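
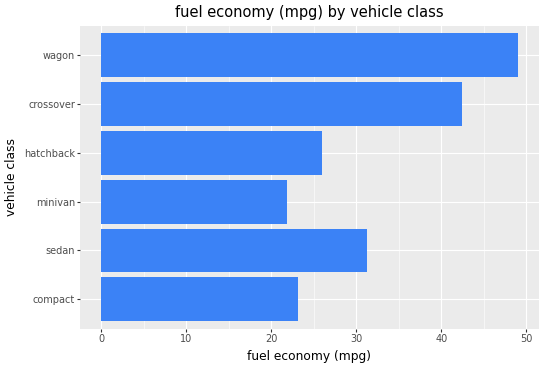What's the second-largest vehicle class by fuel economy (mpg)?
Top 3: wagon ≈ 50, crossover ≈ 40, sedan ≈ 30.

crossover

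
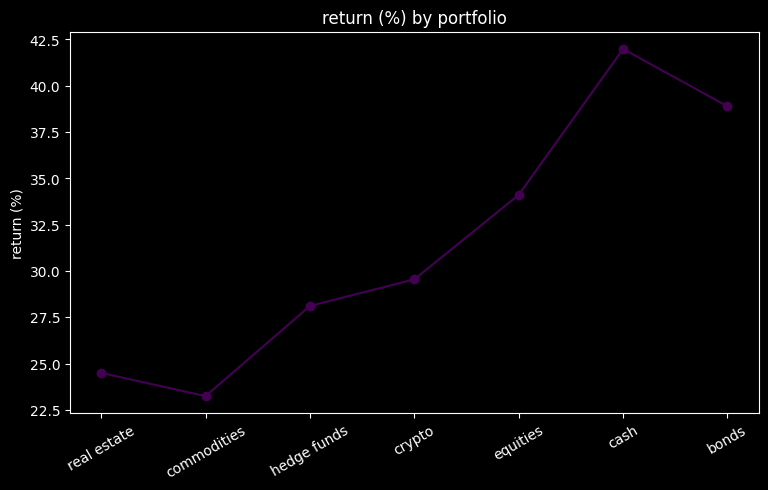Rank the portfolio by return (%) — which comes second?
Top 3: cash ≈ 42, bonds ≈ 38, equities ≈ 34.

bonds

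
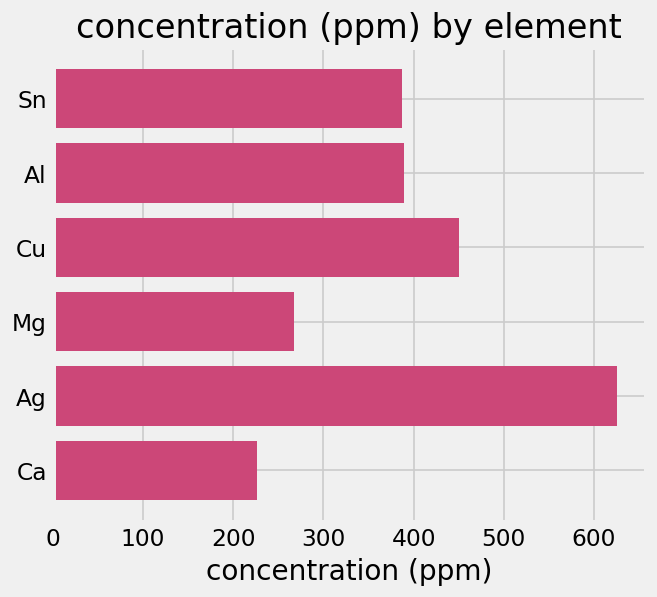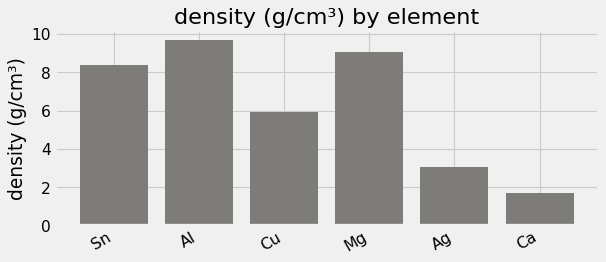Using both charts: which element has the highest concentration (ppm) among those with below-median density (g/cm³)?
Ag

Chart 2 median density (g/cm³) ≈ 7; below-median elements: Cu, Ag, Ca. Among those, Ag has the highest concentration (ppm) (≈ 600).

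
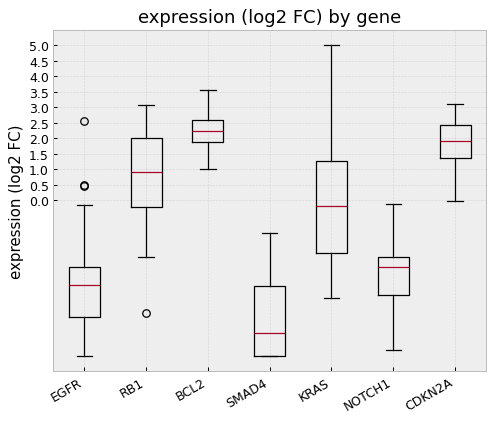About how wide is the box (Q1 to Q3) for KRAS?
Q3 ≈ 1.5, Q1 ≈ -1.5; IQR ≈ 3.0.

≈ 3.0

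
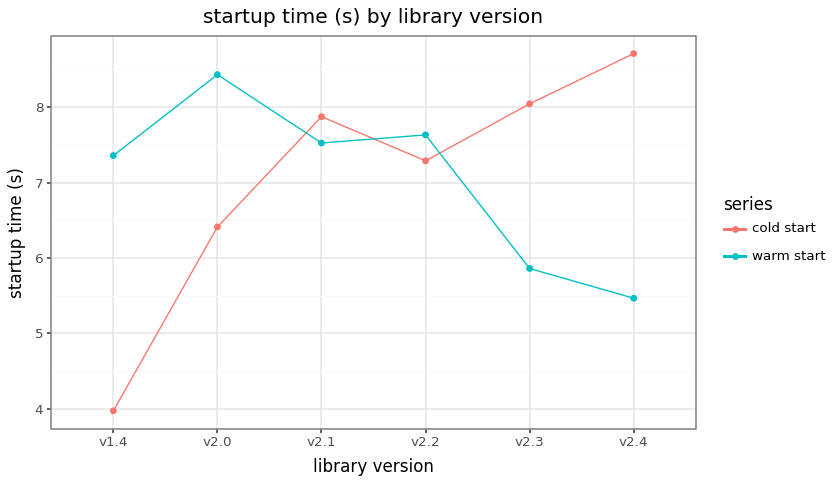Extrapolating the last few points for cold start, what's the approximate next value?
Last three: 7.5, 8.0, 8.5 → slope ≈ 0.5/step → next ≈ 9.

≈ 9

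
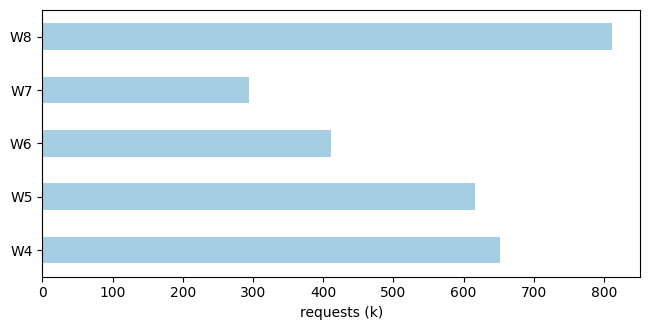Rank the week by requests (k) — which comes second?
W4

Top 3: W8 ≈ 800, W4 ≈ 700, W5 ≈ 600.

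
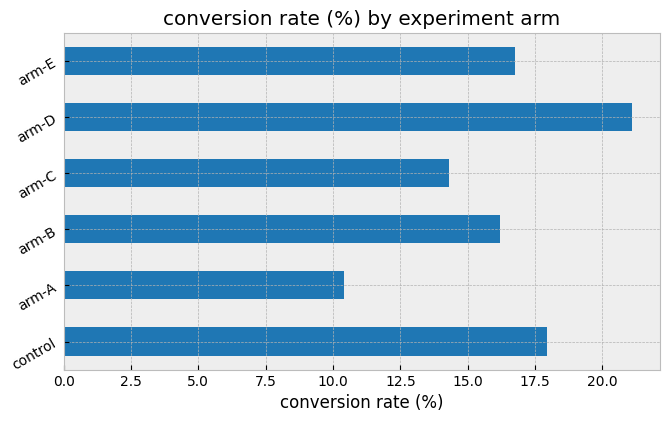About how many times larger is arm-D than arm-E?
arm-D ≈ 22, arm-E ≈ 16; 22/16 ≈ 1.38.

≈ 1.38×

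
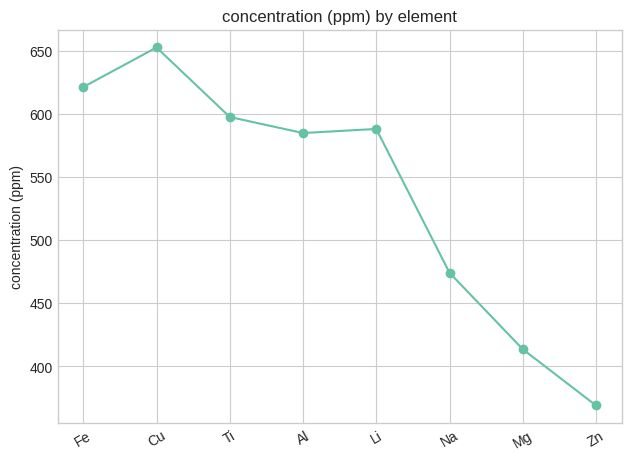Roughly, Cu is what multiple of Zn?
≈ 1.73×

Cu ≈ 650, Zn ≈ 375; 650/375 ≈ 1.73.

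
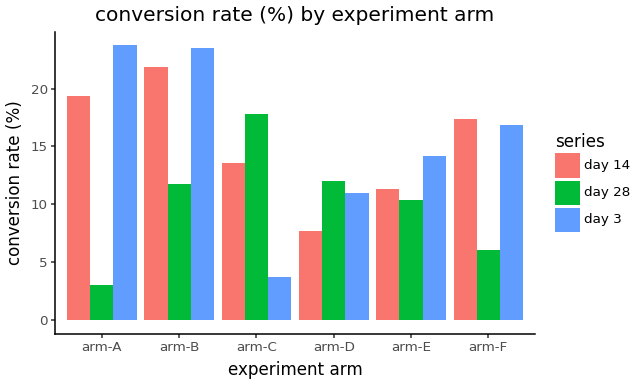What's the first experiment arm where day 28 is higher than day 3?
arm-B: day 28 ≈ 12 vs day 3 ≈ 24 (not yet); arm-C: day 28 ≈ 18 vs day 3 ≈ 4 (first crossover).

arm-C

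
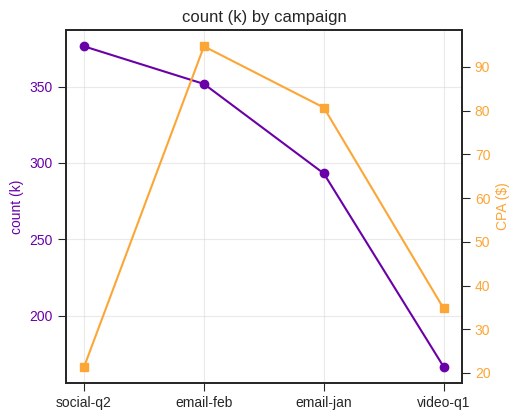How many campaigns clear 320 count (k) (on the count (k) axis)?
Above 320: social-q2, email-feb.

2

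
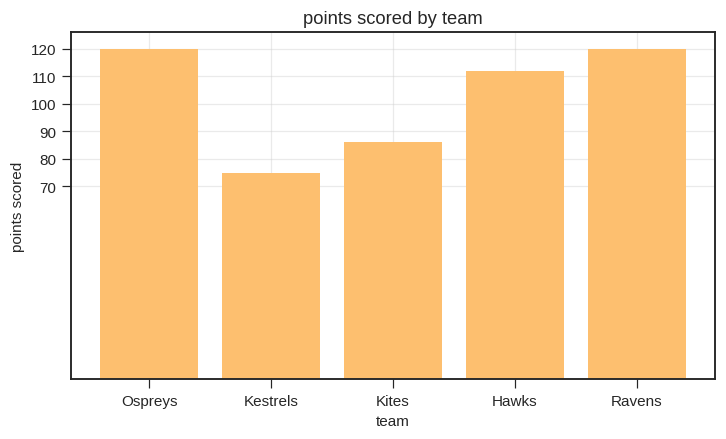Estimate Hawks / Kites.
Hawks ≈ 110, Kites ≈ 90; 110/90 ≈ 1.22.

≈ 1.22×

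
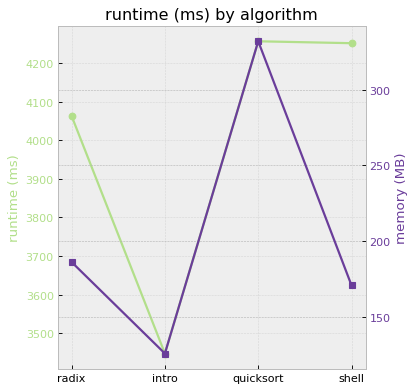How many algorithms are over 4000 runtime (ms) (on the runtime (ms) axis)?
Above 4000: radix, quicksort, shell.

3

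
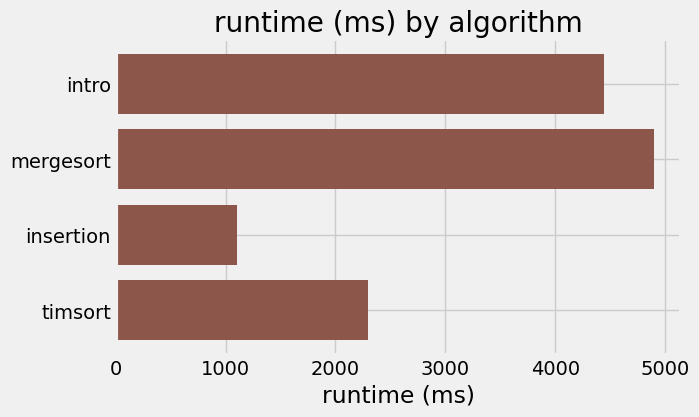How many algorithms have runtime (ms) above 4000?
Above 4000: intro, mergesort.

2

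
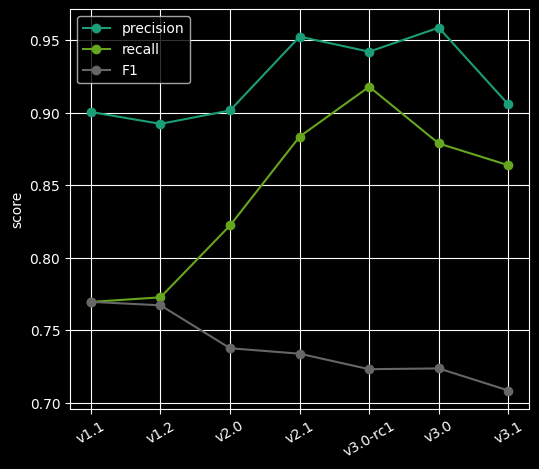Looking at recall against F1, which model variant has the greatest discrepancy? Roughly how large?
v3.0-rc1: recall ≈ 0.90, F1 ≈ 0.70 → gap ≈ 0.20. Next-largest (v3.1) is only ≈ 0.15.

v3.0-rc1, ≈ 0.20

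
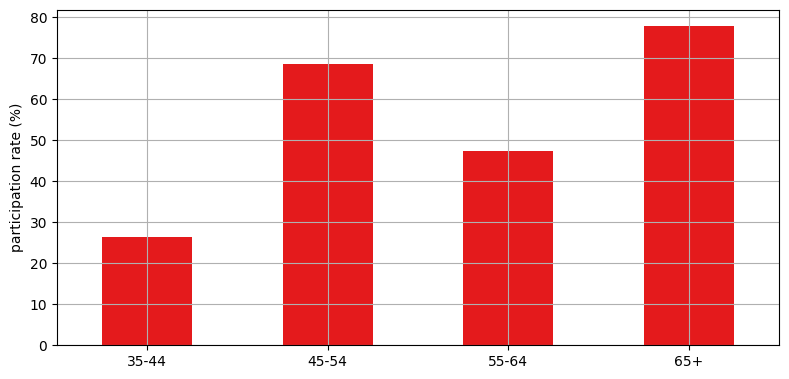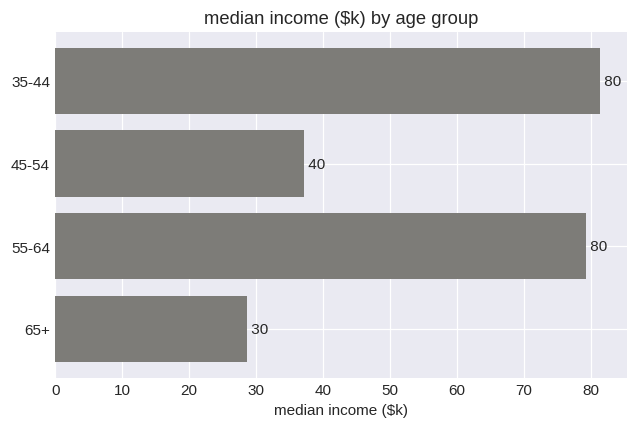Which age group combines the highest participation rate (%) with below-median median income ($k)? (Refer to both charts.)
65+

Chart 2 median median income ($k) ≈ 60; below-median age groups: 45-54, 65+. Among those, 65+ has the highest participation rate (%) (≈ 80).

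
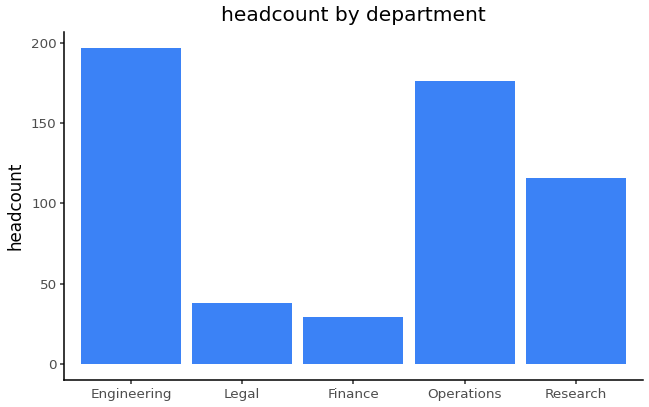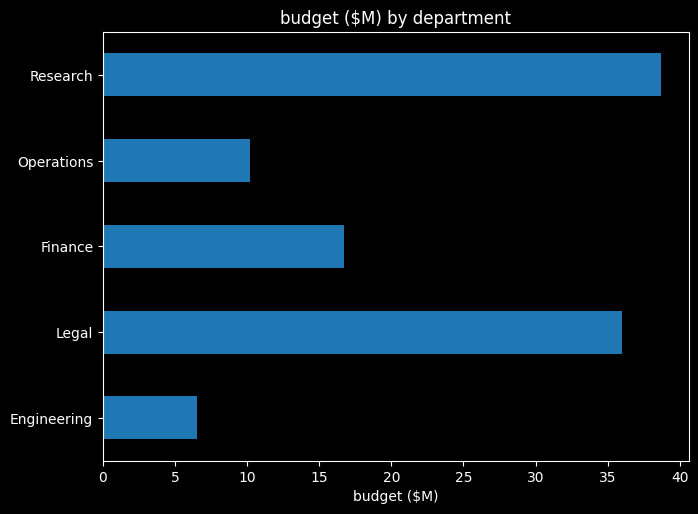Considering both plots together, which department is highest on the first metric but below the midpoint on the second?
Chart 2 median budget ($M) ≈ 15; below-median departments: Engineering, Operations. Among those, Engineering has the highest headcount (≈ 200).

Engineering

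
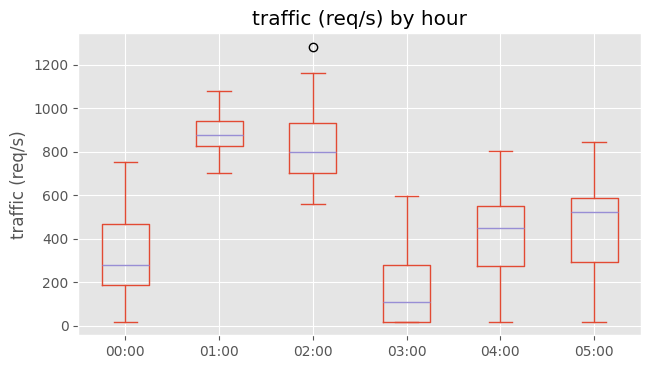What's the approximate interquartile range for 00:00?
Q3 ≈ 500, Q1 ≈ 200; IQR ≈ 300.

≈ 300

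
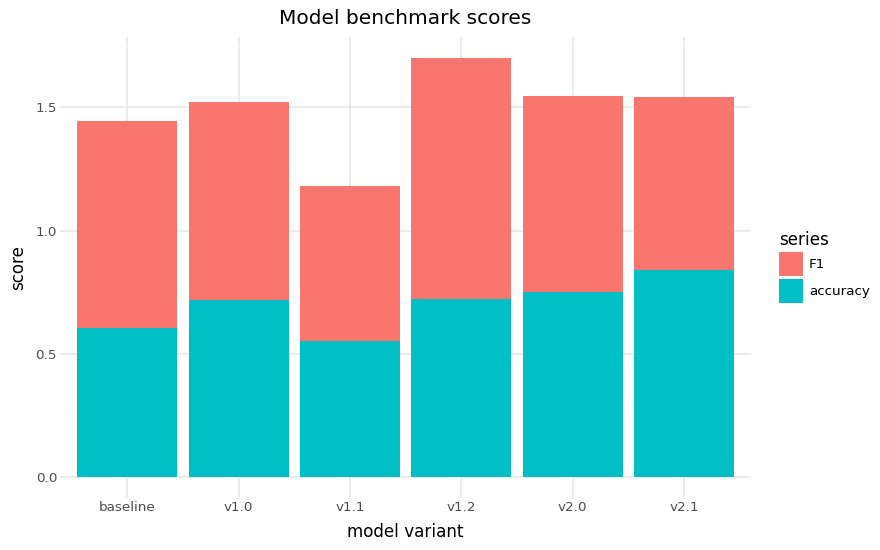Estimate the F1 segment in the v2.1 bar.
≈ 0.8

F1 top ≈ 1.6, bottom ≈ 0.8; segment ≈ 0.8.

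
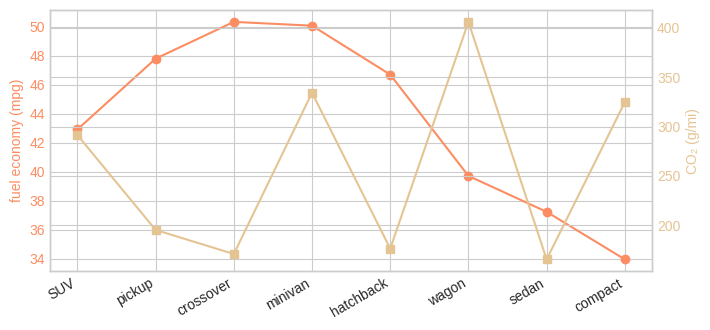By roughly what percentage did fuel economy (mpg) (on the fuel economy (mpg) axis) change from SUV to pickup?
SUV ≈ 42, pickup ≈ 48; (48 − 42) / 42 ≈ +14.3%.

≈ +14.3%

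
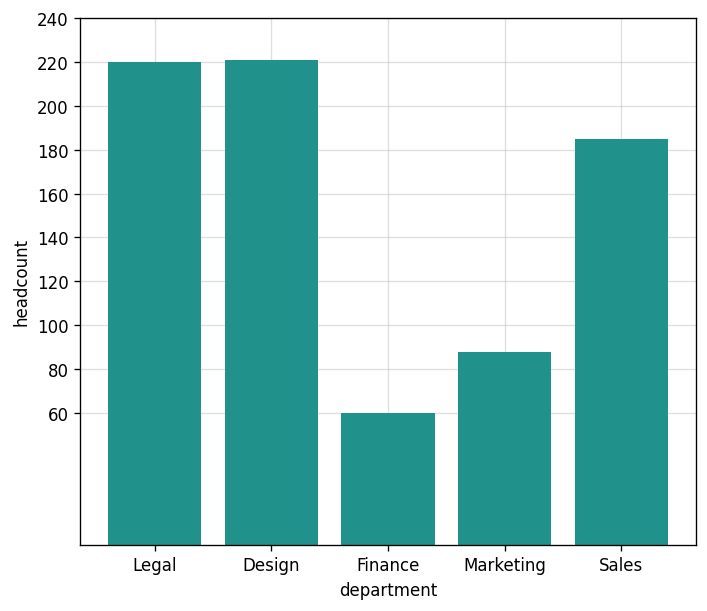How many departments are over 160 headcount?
3

Above 160: Legal, Design, Sales.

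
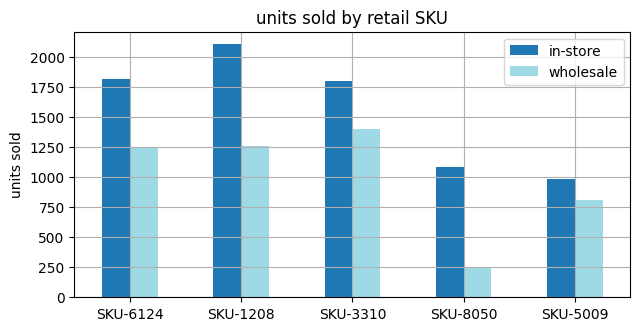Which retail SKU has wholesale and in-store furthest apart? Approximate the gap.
SKU-1208: wholesale ≈ 1200, in-store ≈ 2200 → gap ≈ 1000. Next-largest (SKU-8050) is only ≈ 800.

SKU-1208, ≈ 1000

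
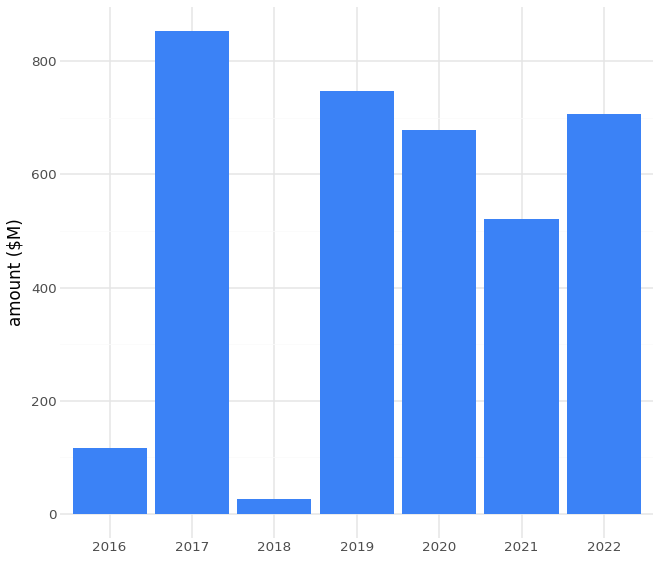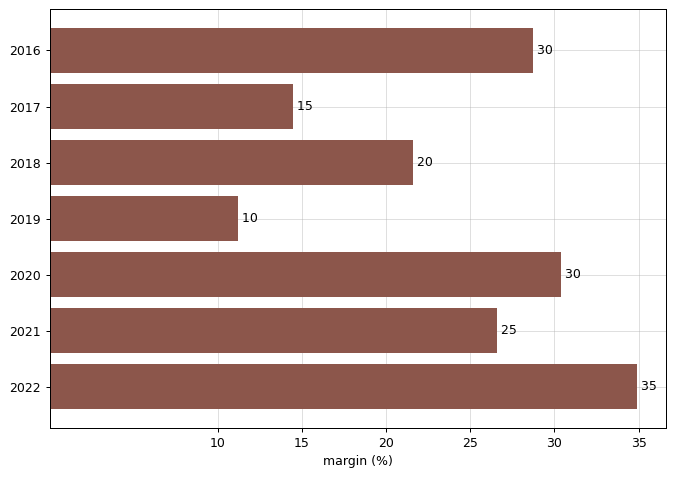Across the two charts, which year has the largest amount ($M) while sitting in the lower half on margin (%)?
2017

Chart 2 median margin (%) ≈ 25; below-median years: 2017, 2018, 2019. Among those, 2017 has the highest amount ($M) (≈ 900).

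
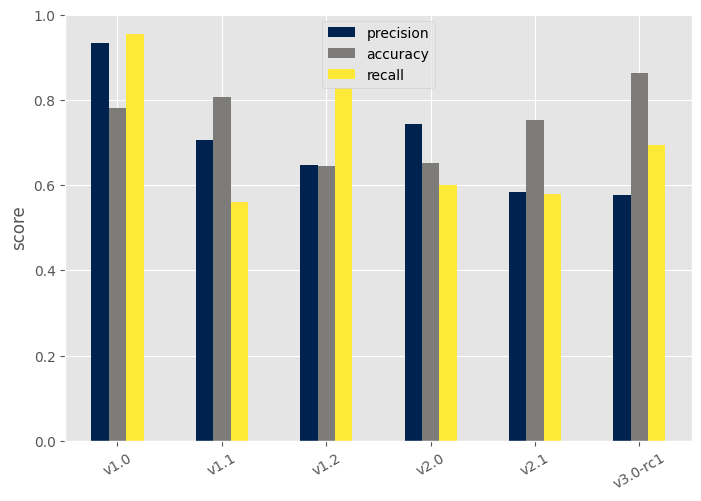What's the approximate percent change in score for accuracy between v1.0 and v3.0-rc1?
≈ +12.5%

v1.0 ≈ 0.8, v3.0-rc1 ≈ 0.9; (0.9 − 0.8) / 0.8 ≈ +12.5%.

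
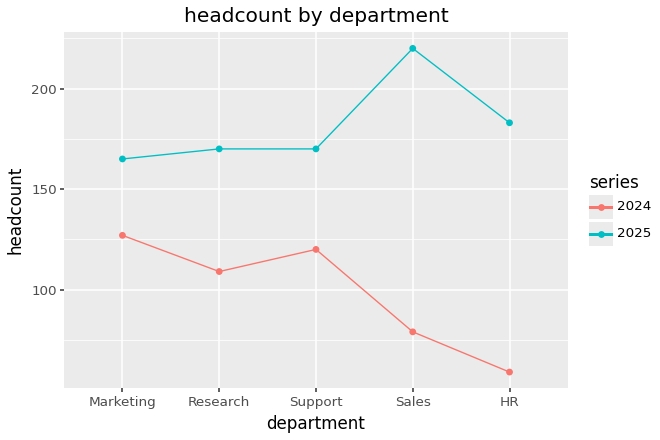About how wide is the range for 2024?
≈ 60

Max Marketing ≈ 120, min HR ≈ 60; range ≈ 60.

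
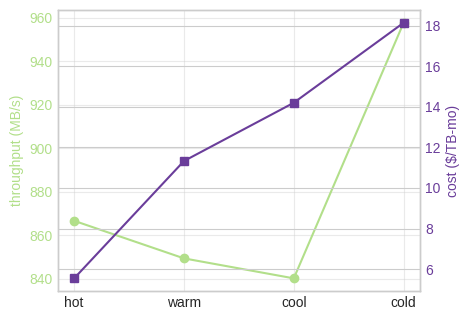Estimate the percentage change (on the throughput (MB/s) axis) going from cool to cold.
cool ≈ 840, cold ≈ 960; (960 − 840) / 840 ≈ +14.3%.

≈ +14.3%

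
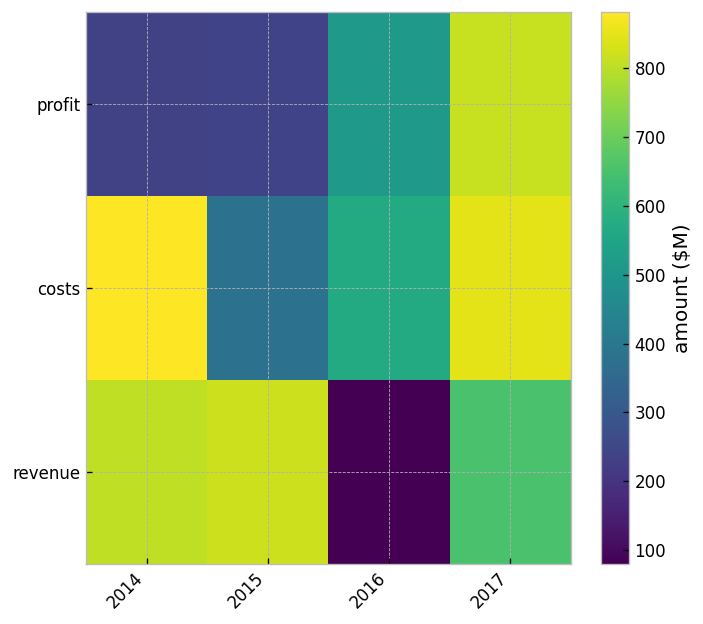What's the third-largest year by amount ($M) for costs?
Top 4 for costs: 2014 ≈ 900, 2017 ≈ 800, 2016 ≈ 600, 2015 ≈ 400.

2016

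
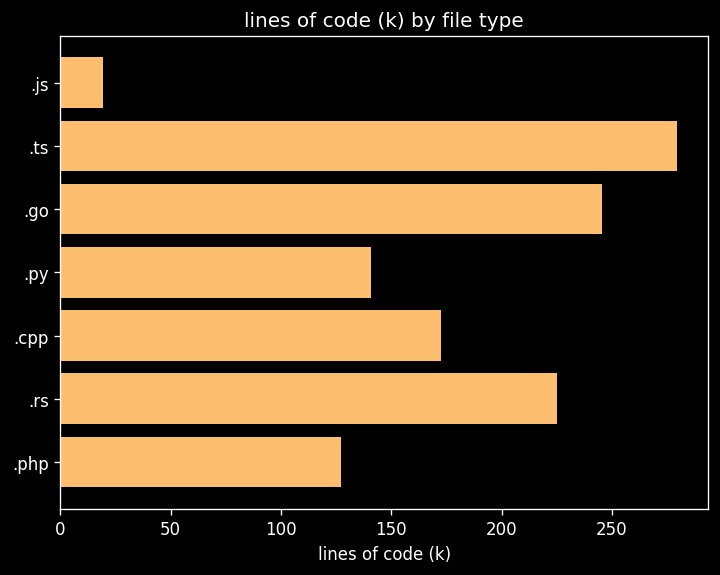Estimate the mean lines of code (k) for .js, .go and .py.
≈ 142

(25 + 250 + 150) / 3 ≈ 142.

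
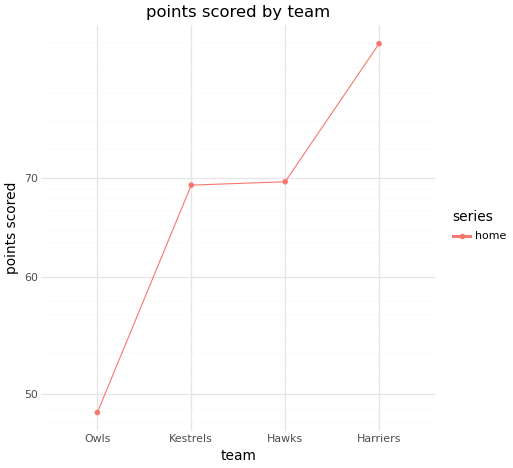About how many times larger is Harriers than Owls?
≈ 1.7×

Harriers ≈ 85, Owls ≈ 50; 85/50 ≈ 1.7.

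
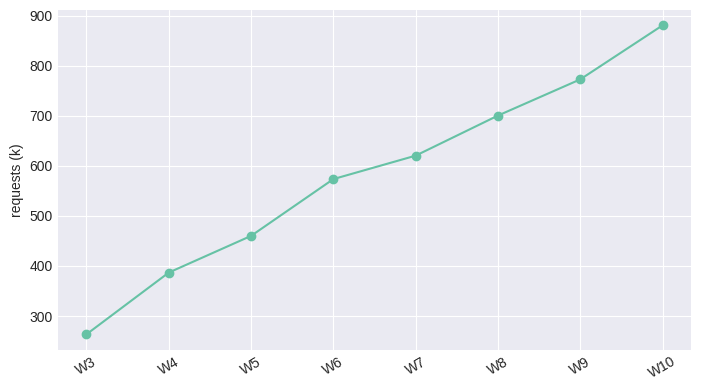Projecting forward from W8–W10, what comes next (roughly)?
Last three: 700, 800, 900 → slope ≈ 100/step → next ≈ 1000.

≈ 1000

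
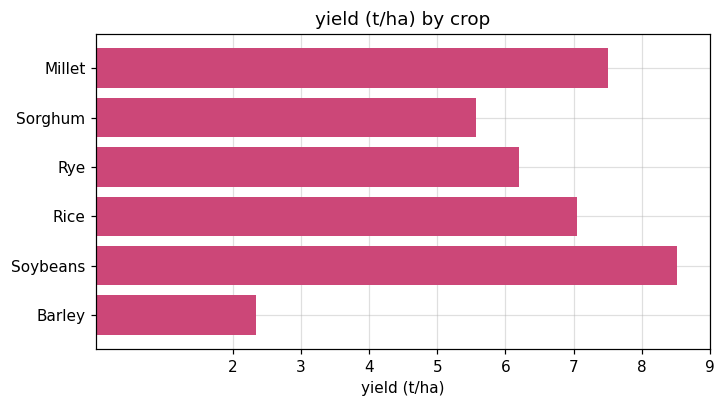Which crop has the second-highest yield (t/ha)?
Millet

Top 3: Soybeans ≈ 9, Millet ≈ 8, Rice ≈ 7.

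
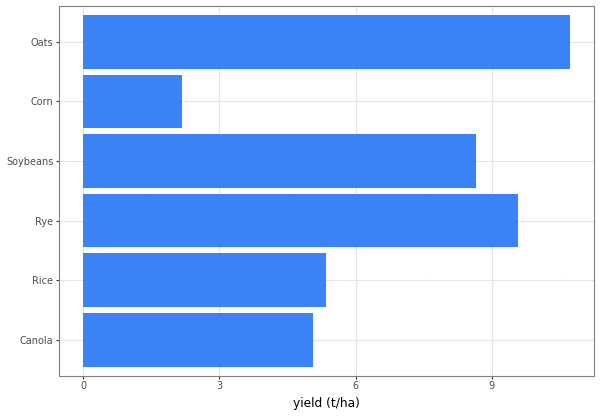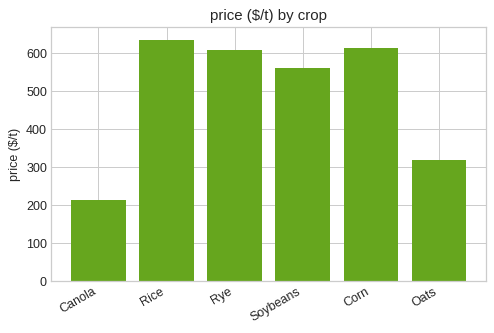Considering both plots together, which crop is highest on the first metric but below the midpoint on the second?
Oats

Chart 2 median price ($/t) ≈ 600; below-median crops: Canola, Soybeans, Oats. Among those, Oats has the highest yield (t/ha) (≈ 11).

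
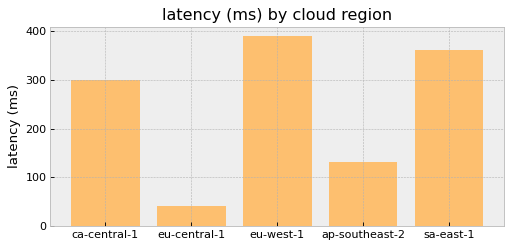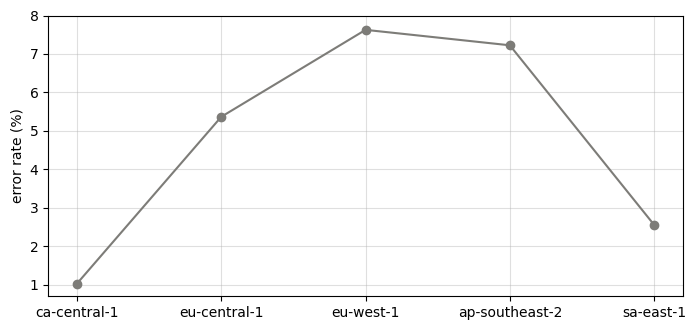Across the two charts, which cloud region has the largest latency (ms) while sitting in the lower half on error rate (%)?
Chart 2 median error rate (%) ≈ 5; below-median cloud regions: ca-central-1, sa-east-1. Among those, sa-east-1 has the highest latency (ms) (≈ 350).

sa-east-1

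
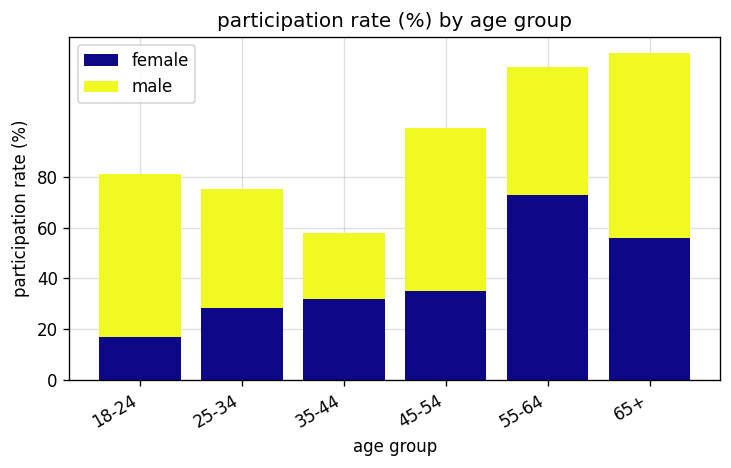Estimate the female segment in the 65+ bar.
≈ 60

female top ≈ 60, bottom ≈ 0; segment ≈ 60.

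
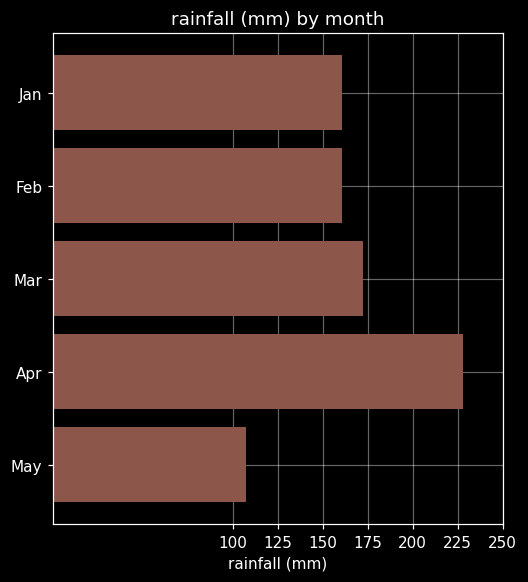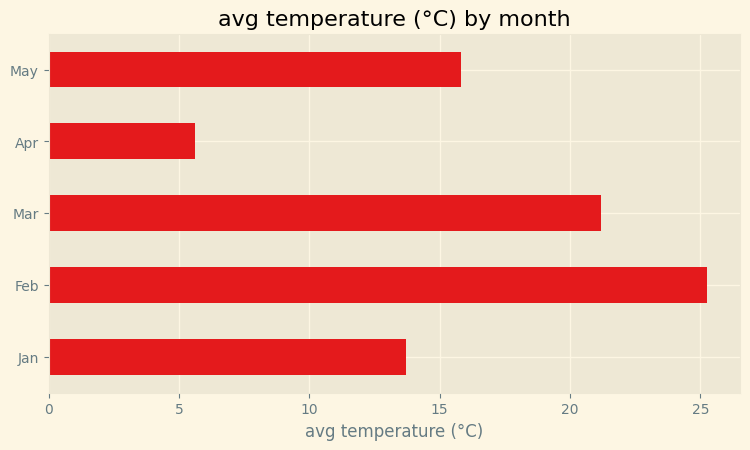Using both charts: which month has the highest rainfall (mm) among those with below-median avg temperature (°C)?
Apr

Chart 2 median avg temperature (°C) ≈ 15; below-median months: Jan, Apr. Among those, Apr has the highest rainfall (mm) (≈ 225).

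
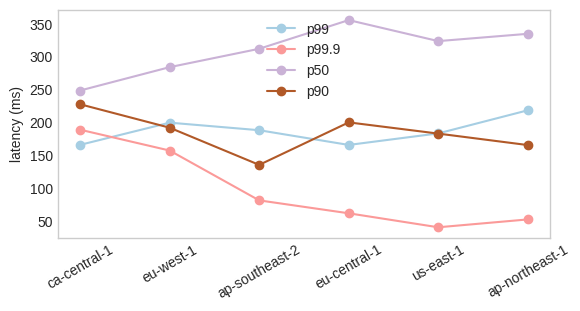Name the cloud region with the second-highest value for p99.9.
eu-west-1

Top 3 for p99.9: ca-central-1 ≈ 200, eu-west-1 ≈ 150, ap-southeast-2 ≈ 100.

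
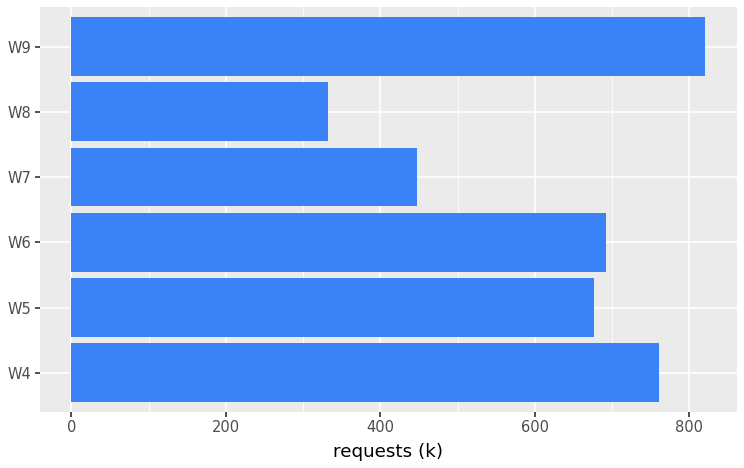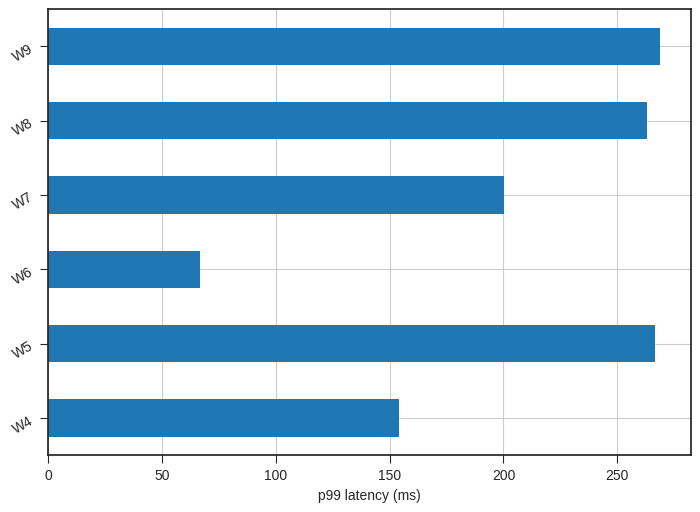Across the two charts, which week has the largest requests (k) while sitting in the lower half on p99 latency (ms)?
W4

Chart 2 median p99 latency (ms) ≈ 225; below-median weeks: W4, W6, W7. Among those, W4 has the highest requests (k) (≈ 800).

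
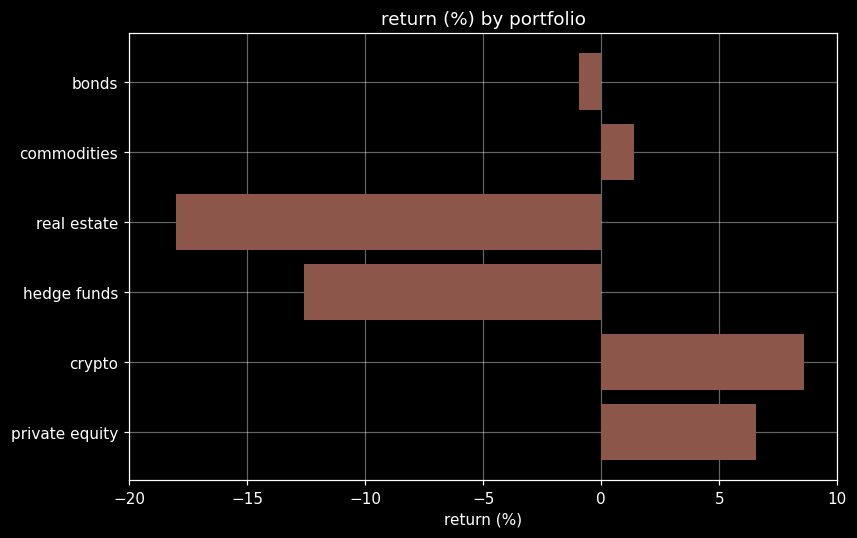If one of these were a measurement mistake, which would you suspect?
real estate

real estate ≈ -20; the rest sit between ≈ -15 and ≈ 10.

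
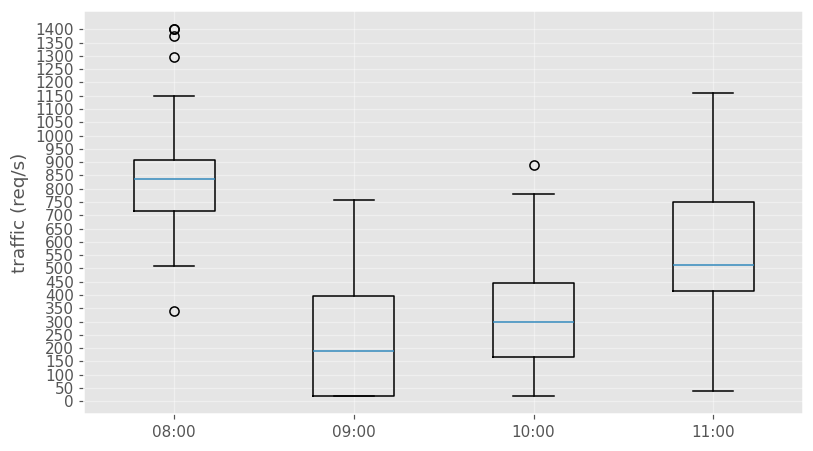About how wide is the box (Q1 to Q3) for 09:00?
Q3 ≈ 400, Q1 ≈ 0; IQR ≈ 400.

≈ 400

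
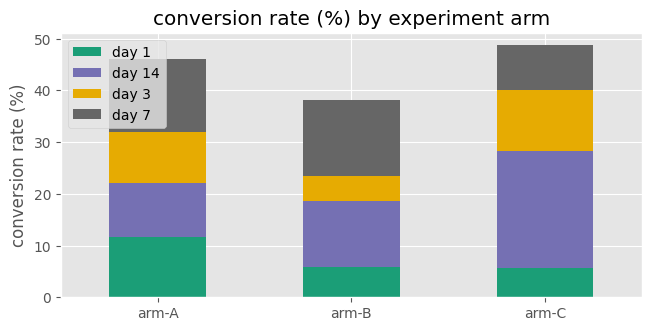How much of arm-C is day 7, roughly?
≈ 10

day 7 top ≈ 50, bottom ≈ 40; segment ≈ 10.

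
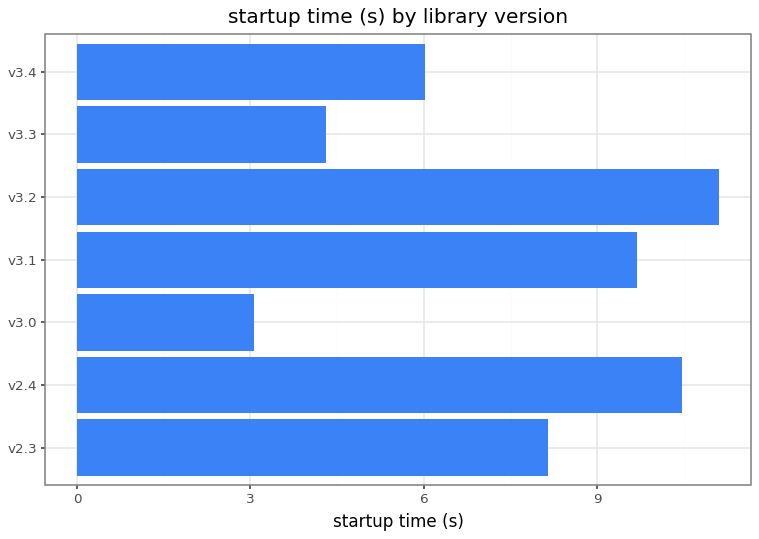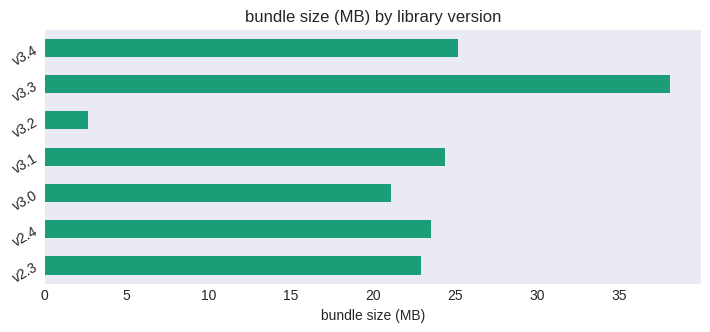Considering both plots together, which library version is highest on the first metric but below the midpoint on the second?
Chart 2 median bundle size (MB) ≈ 25; below-median library versions: v2.3, v3.0, v3.2. Among those, v3.2 has the highest startup time (s) (≈ 12).

v3.2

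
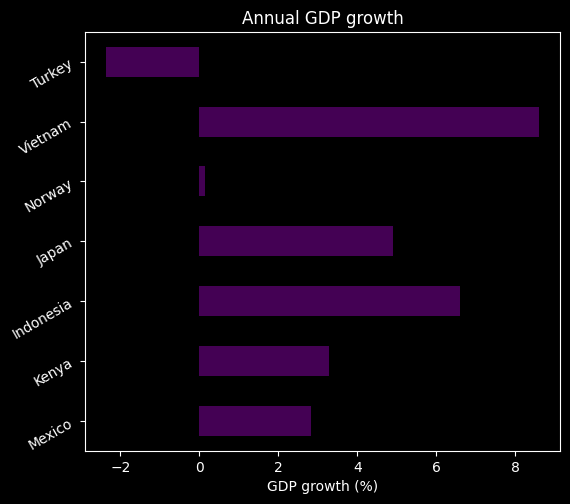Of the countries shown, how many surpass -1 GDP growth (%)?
Above -1: Mexico, Kenya, Indonesia, Japan, Norway, Vietnam.

6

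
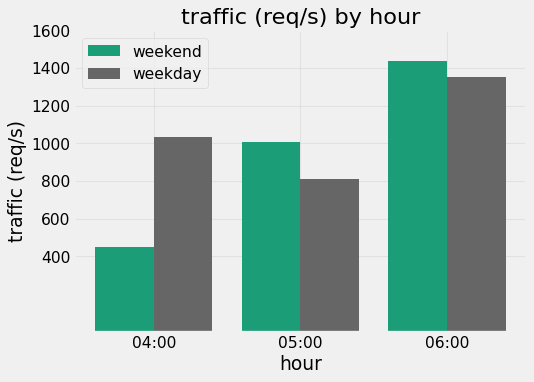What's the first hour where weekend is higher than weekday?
04:00: weekend ≈ 400 vs weekday ≈ 1000 (not yet); 05:00: weekend ≈ 1000 vs weekday ≈ 800 (first crossover).

05:00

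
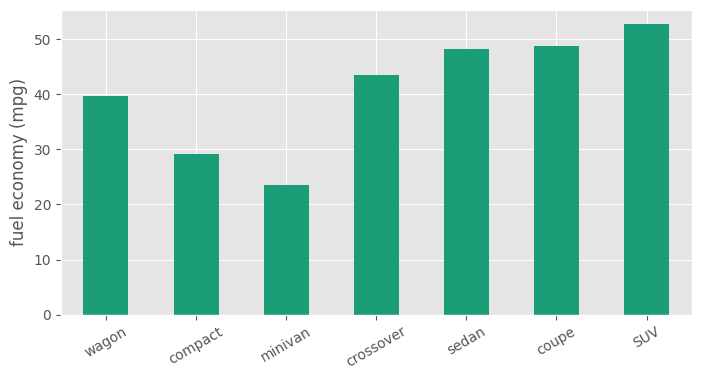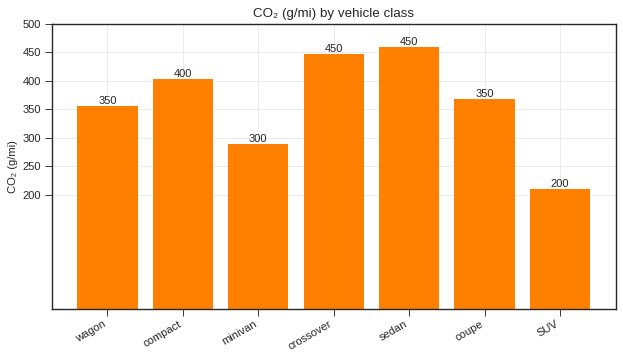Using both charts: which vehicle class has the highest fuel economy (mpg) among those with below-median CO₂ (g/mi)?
SUV

Chart 2 median CO₂ (g/mi) ≈ 350; below-median vehicle classes: wagon, minivan, SUV. Among those, SUV has the highest fuel economy (mpg) (≈ 55).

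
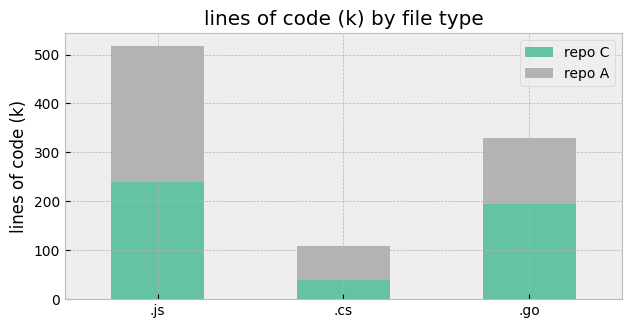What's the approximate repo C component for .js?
≈ 250

repo C top ≈ 250, bottom ≈ 0; segment ≈ 250.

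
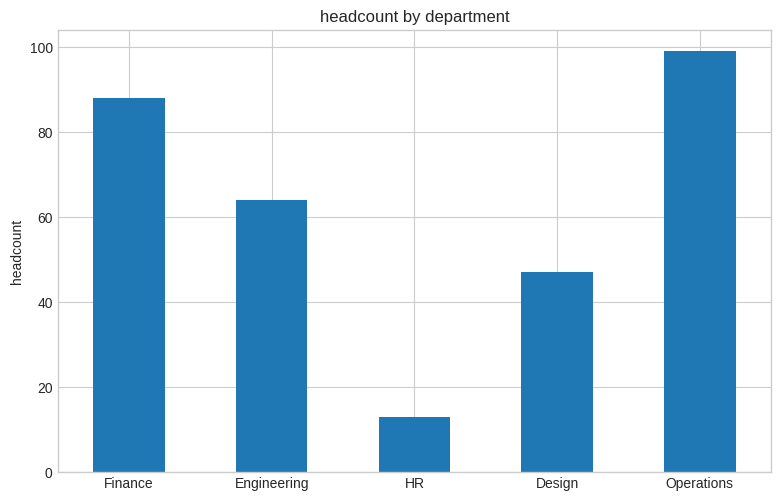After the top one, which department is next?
Top 3: Operations ≈ 100, Finance ≈ 90, Engineering ≈ 60.

Finance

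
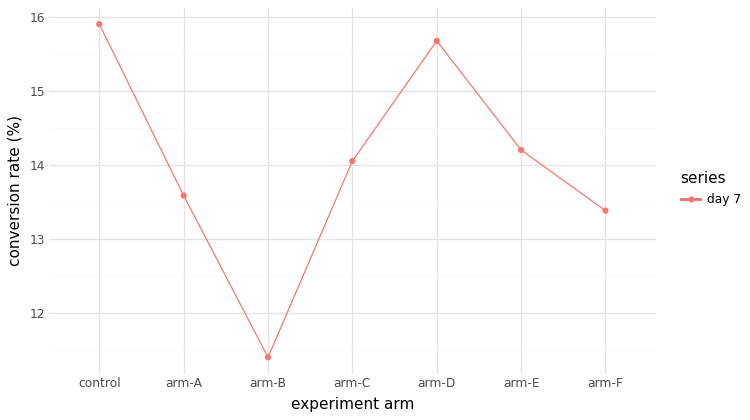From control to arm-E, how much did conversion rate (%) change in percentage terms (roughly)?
≈ -12.5%

control ≈ 16.0, arm-E ≈ 14.0; (14.0 − 16.0) / 16.0 ≈ -12.5%.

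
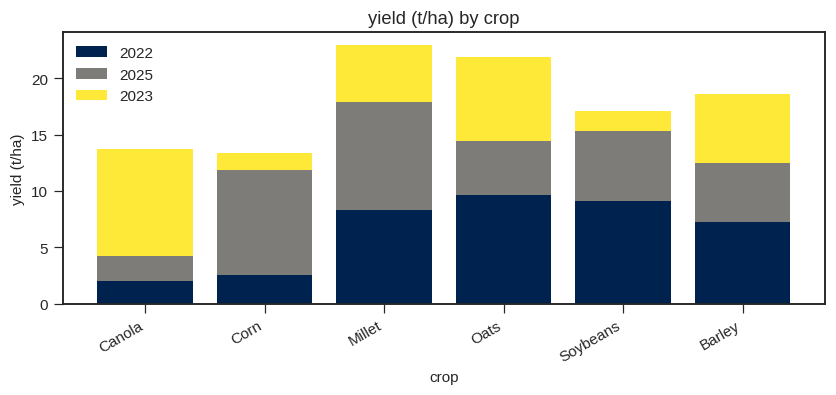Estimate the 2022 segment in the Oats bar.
2022 top ≈ 10, bottom ≈ 0; segment ≈ 10.

≈ 10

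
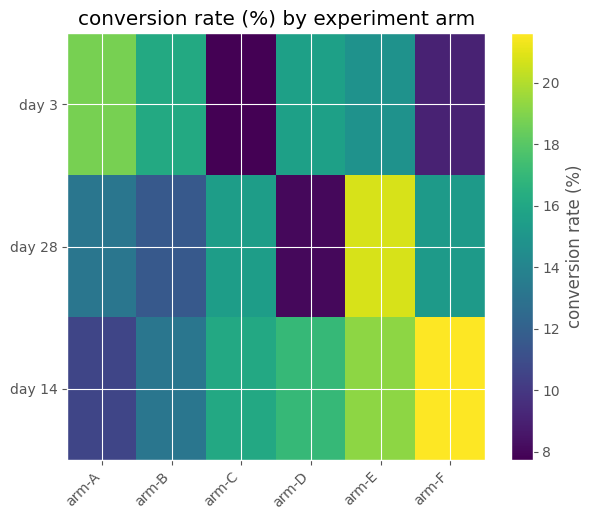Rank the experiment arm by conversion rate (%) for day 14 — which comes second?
arm-E

Top 3 for day 14: arm-F ≈ 22, arm-E ≈ 20, arm-D ≈ 18.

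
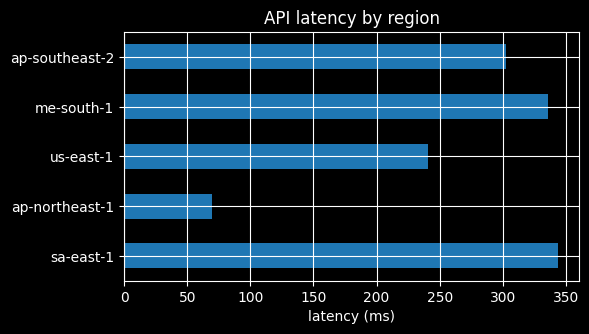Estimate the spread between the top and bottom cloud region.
Max sa-east-1 ≈ 350, min ap-northeast-1 ≈ 50; range ≈ 300.

≈ 300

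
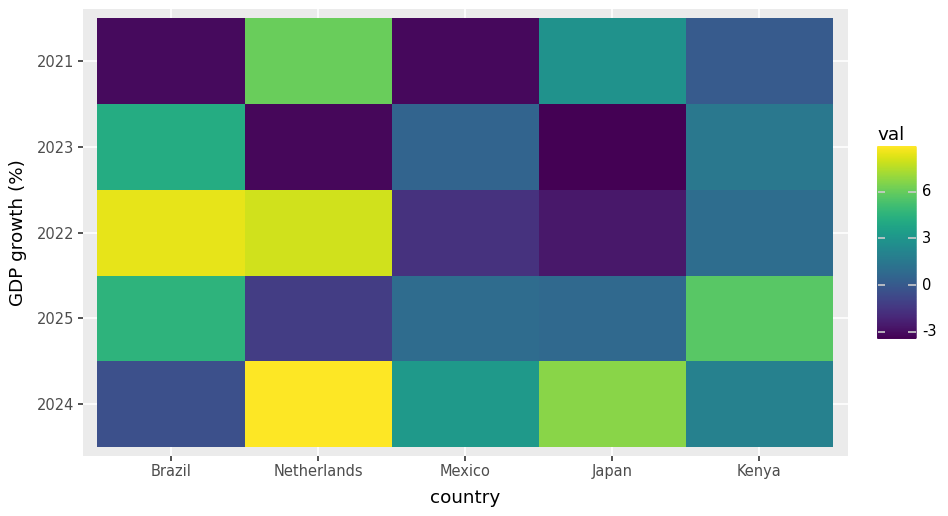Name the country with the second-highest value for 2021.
Japan

Top 3 for 2021: Netherlands ≈ 6, Japan ≈ 2, Kenya ≈ 0.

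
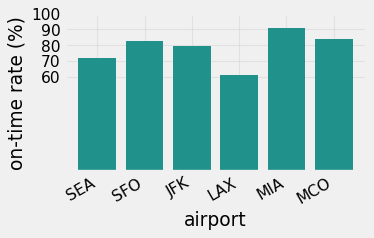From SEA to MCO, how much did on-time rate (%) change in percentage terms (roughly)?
≈ +14.3%

SEA ≈ 70, MCO ≈ 80; (80 − 70) / 70 ≈ +14.3%.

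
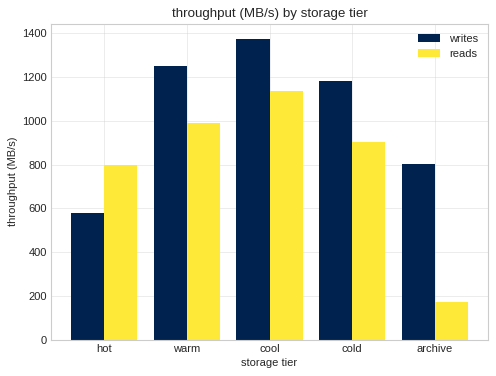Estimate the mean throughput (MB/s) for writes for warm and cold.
≈ 1200

(1200 + 1200) / 2 ≈ 1200.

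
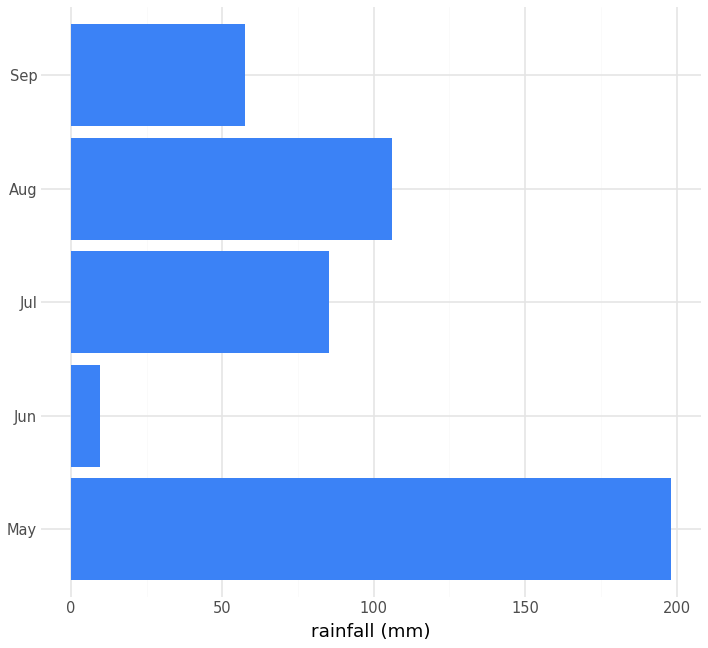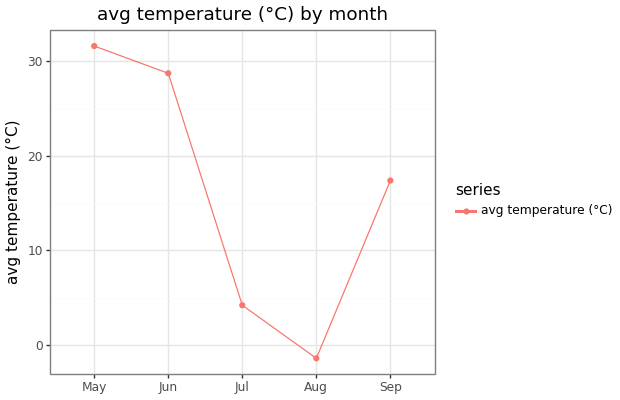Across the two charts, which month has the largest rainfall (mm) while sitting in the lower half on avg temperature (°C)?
Chart 2 median avg temperature (°C) ≈ 15; below-median months: Jul, Aug. Among those, Aug has the highest rainfall (mm) (≈ 100).

Aug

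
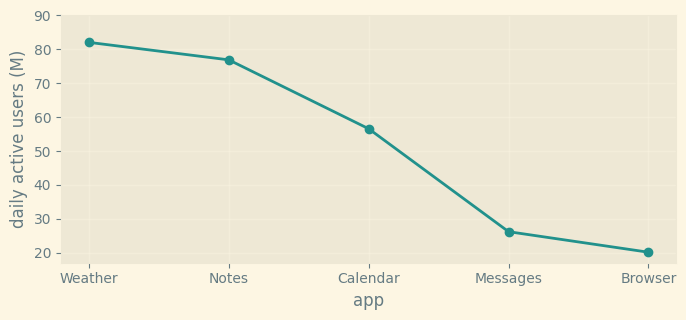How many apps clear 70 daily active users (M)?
Above 70: Weather, Notes.

2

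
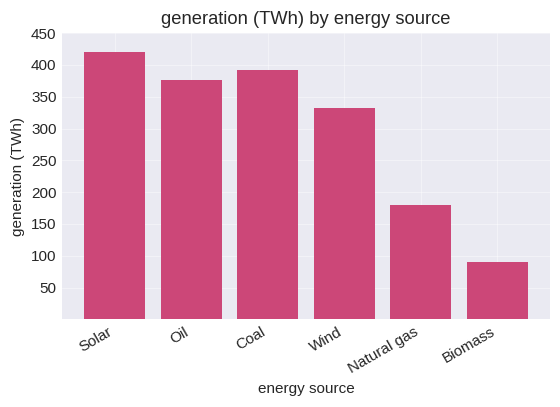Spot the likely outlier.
Biomass

Biomass ≈ 100; the rest sit between ≈ 200 and ≈ 400.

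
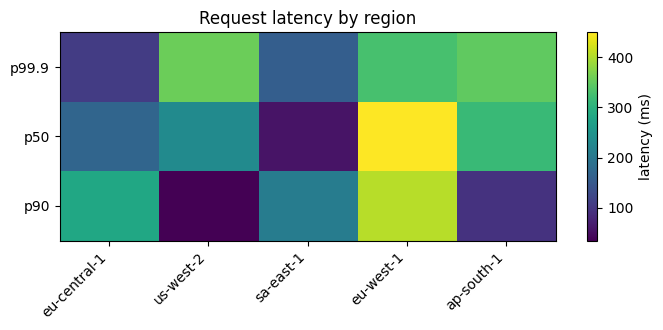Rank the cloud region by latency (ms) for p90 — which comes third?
Top 4 for p90: eu-west-1 ≈ 400, eu-central-1 ≈ 300, sa-east-1 ≈ 200, ap-south-1 ≈ 100.

sa-east-1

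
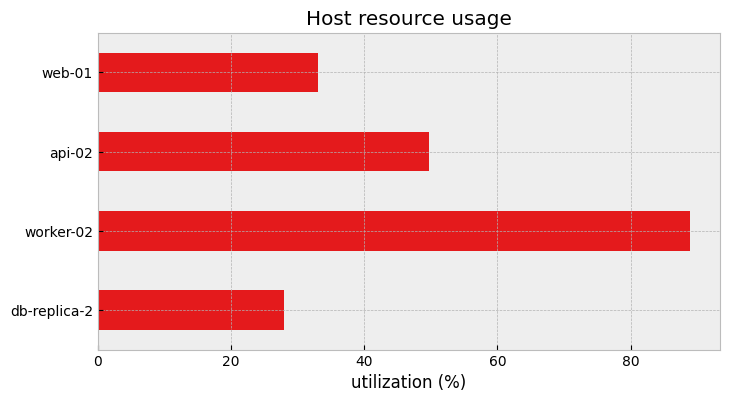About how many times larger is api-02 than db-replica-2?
api-02 ≈ 50, db-replica-2 ≈ 30; 50/30 ≈ 1.67.

≈ 1.67×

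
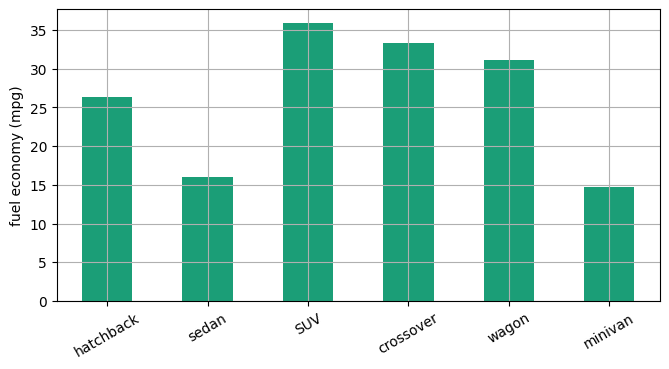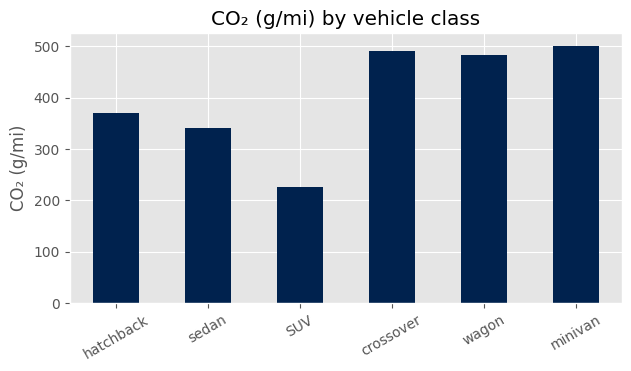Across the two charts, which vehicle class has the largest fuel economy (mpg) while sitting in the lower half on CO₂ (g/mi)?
Chart 2 median CO₂ (g/mi) ≈ 450; below-median vehicle classes: hatchback, sedan, SUV. Among those, SUV has the highest fuel economy (mpg) (≈ 35).

SUV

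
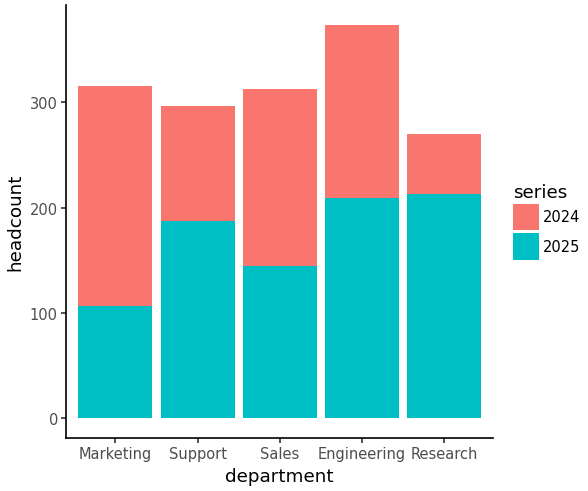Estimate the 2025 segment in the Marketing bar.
2025 top ≈ 100, bottom ≈ 0; segment ≈ 100.

≈ 100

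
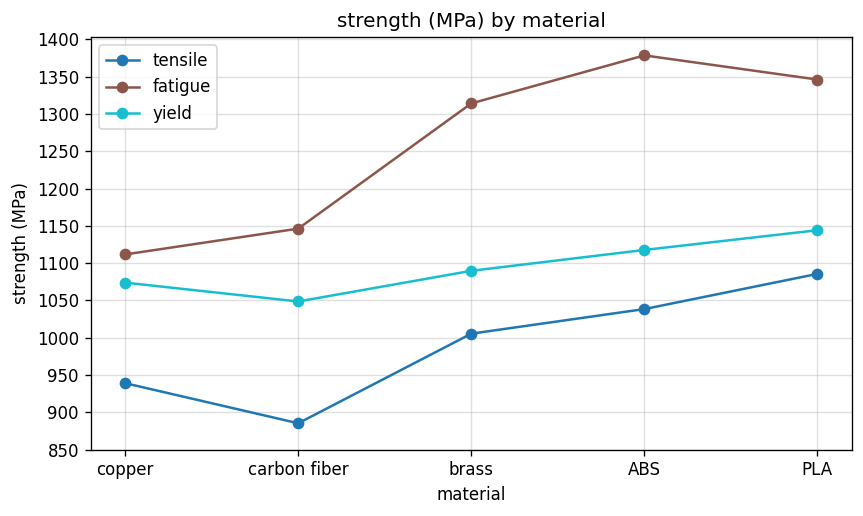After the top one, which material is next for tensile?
ABS

Top 3 for tensile: PLA ≈ 1100, ABS ≈ 1050, brass ≈ 1000.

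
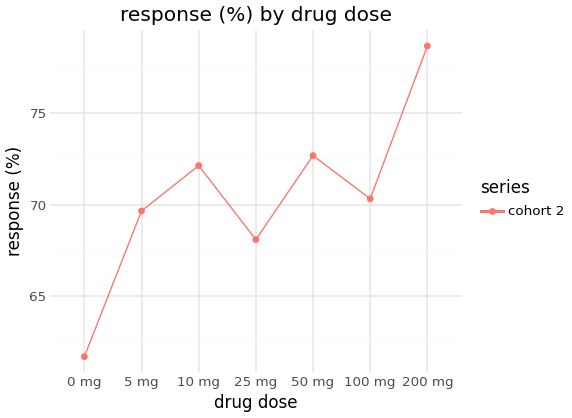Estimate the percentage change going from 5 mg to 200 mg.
5 mg ≈ 70, 200 mg ≈ 78; (78 − 70) / 70 ≈ +11.4%.

≈ +11.4%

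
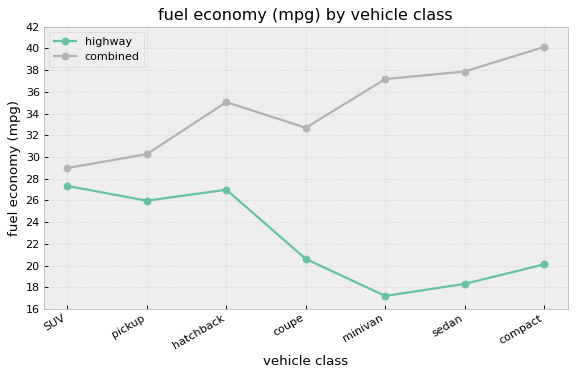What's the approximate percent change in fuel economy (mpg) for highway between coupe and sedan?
coupe ≈ 20, sedan ≈ 18; (18 − 20) / 20 ≈ -10%.

≈ -10%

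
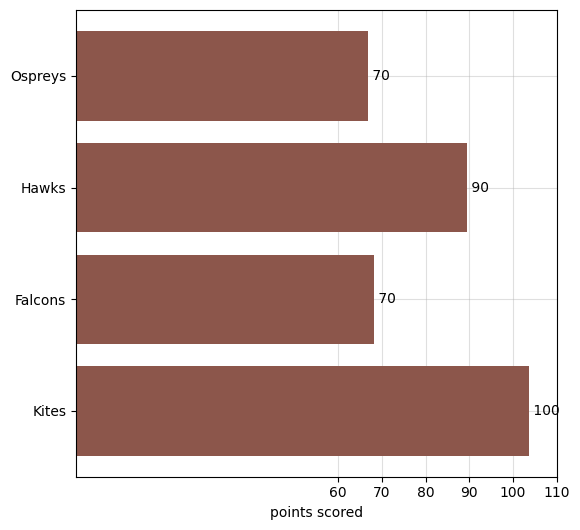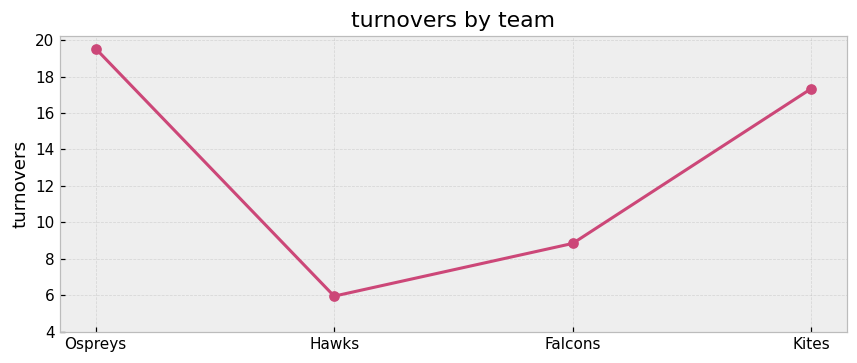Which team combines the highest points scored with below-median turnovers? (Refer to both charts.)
Chart 2 median turnovers ≈ 14; below-median teams: Hawks, Falcons. Among those, Hawks has the highest points scored (≈ 90).

Hawks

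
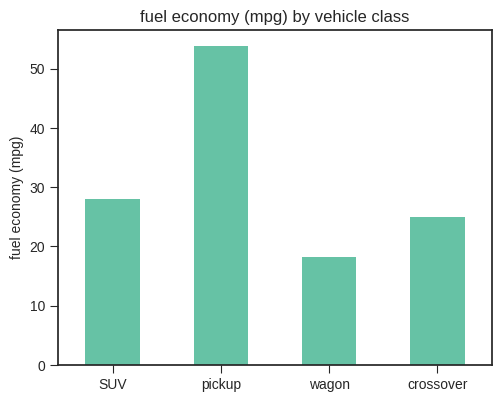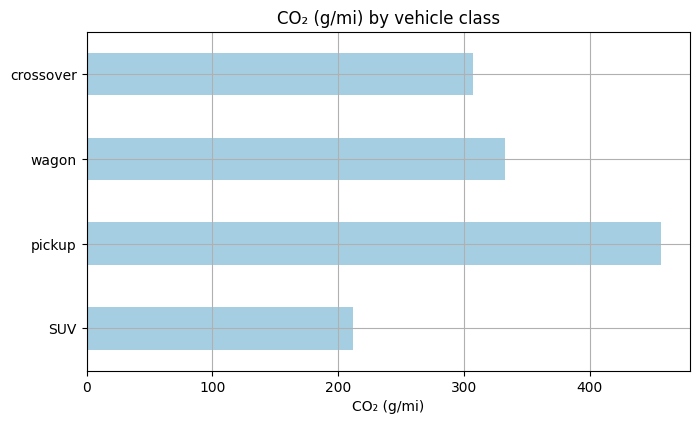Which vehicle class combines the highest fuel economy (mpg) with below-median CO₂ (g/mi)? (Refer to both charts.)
Chart 2 median CO₂ (g/mi) ≈ 300; below-median vehicle classes: SUV, crossover. Among those, SUV has the highest fuel economy (mpg) (≈ 30).

SUV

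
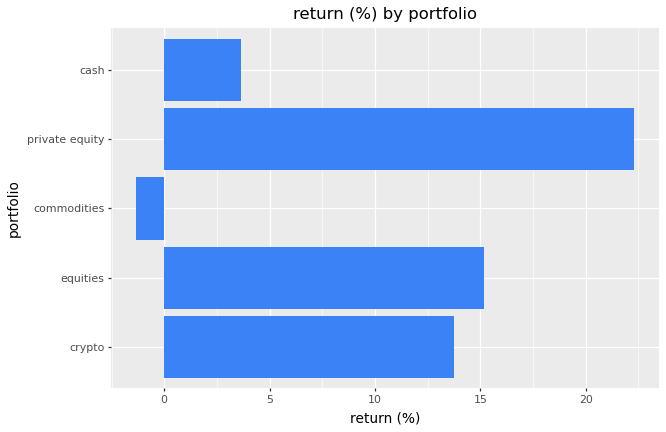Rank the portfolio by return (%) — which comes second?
equities

Top 3: private equity ≈ 22, equities ≈ 16, crypto ≈ 14.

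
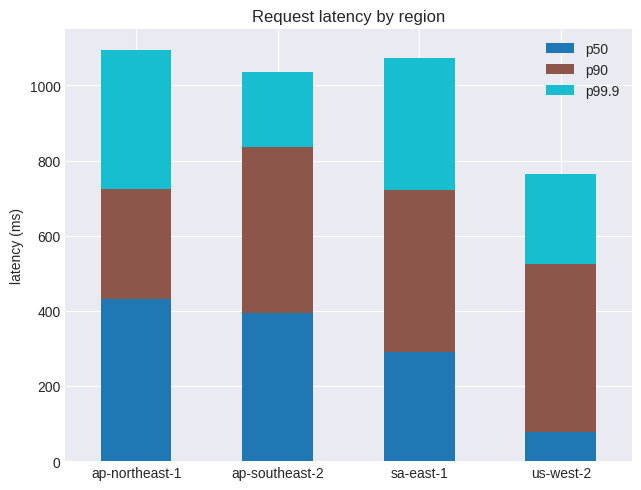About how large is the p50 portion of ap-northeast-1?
≈ 400

p50 top ≈ 400, bottom ≈ 0; segment ≈ 400.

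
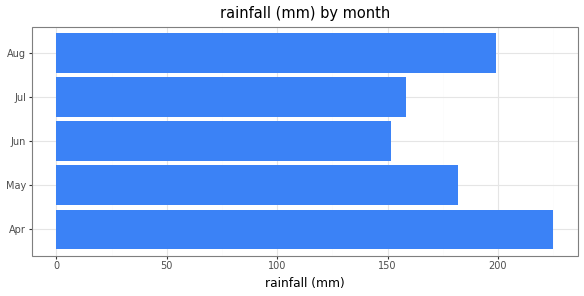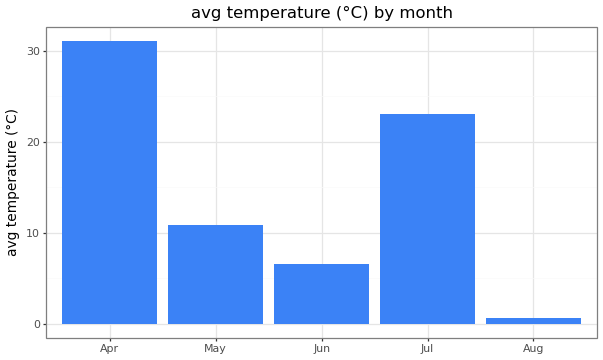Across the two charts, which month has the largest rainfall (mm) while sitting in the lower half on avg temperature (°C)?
Chart 2 median avg temperature (°C) ≈ 10; below-median months: Jun, Aug. Among those, Aug has the highest rainfall (mm) (≈ 200).

Aug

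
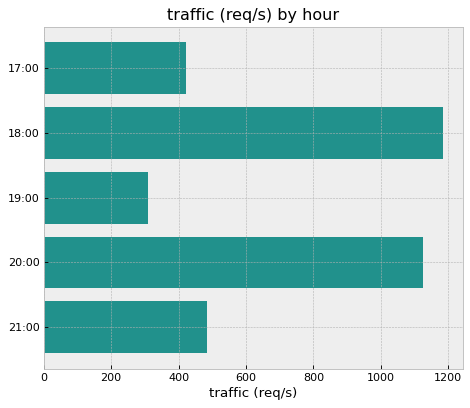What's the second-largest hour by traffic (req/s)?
Top 3: 18:00 ≈ 1200, 20:00 ≈ 1100, 21:00 ≈ 500.

20:00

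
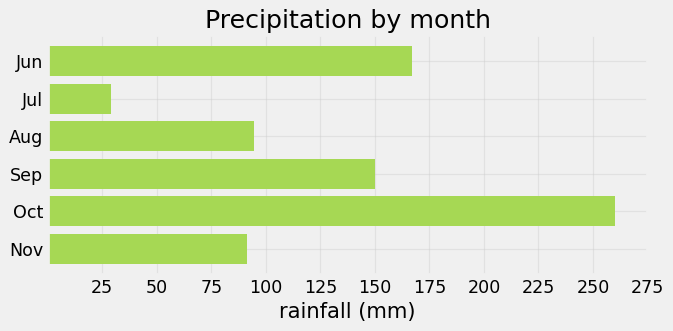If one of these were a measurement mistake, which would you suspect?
Oct

Oct ≈ 250; the rest sit between ≈ 25 and ≈ 175.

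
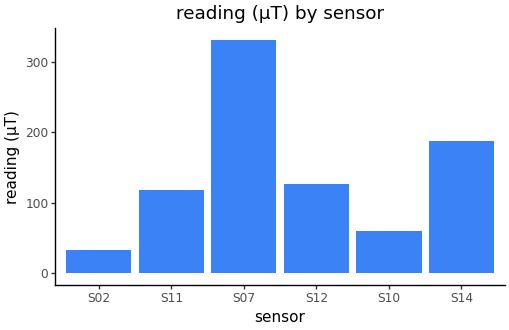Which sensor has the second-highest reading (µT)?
S14

Top 3: S07 ≈ 350, S14 ≈ 200, S12 ≈ 150.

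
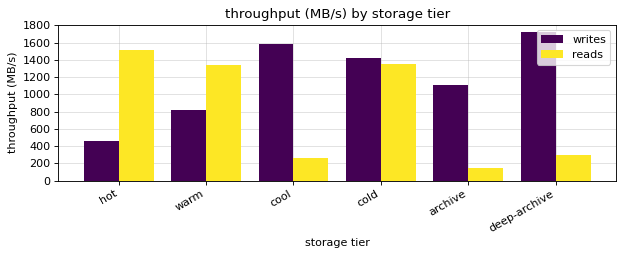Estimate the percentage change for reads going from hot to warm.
≈ -12.5%

hot ≈ 1600, warm ≈ 1400; (1400 − 1600) / 1600 ≈ -12.5%.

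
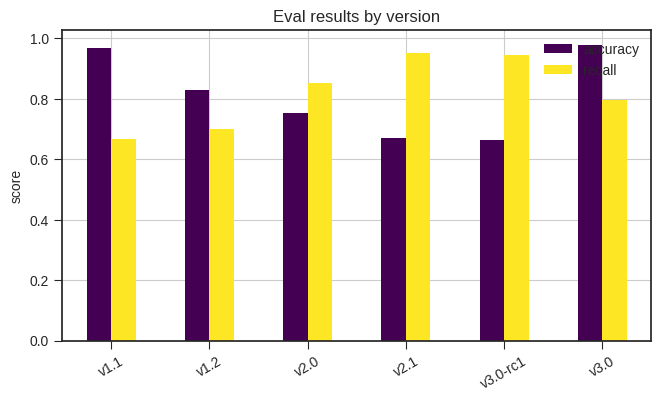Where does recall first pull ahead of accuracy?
v1.2: recall ≈ 0.7 vs accuracy ≈ 0.8 (not yet); v2.0: recall ≈ 0.9 vs accuracy ≈ 0.8 (first crossover).

v2.0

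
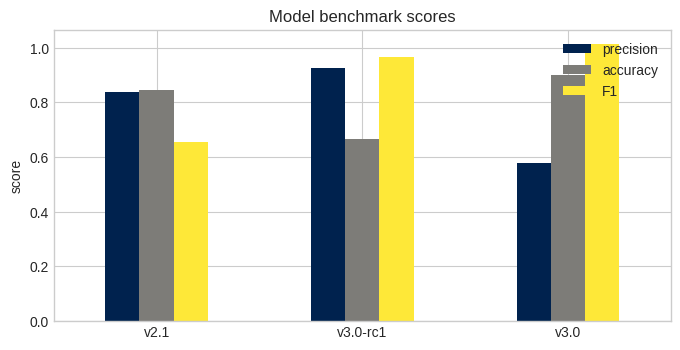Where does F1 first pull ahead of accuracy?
v2.1: F1 ≈ 0.7 vs accuracy ≈ 0.8 (not yet); v3.0-rc1: F1 ≈ 1.0 vs accuracy ≈ 0.7 (first crossover).

v3.0-rc1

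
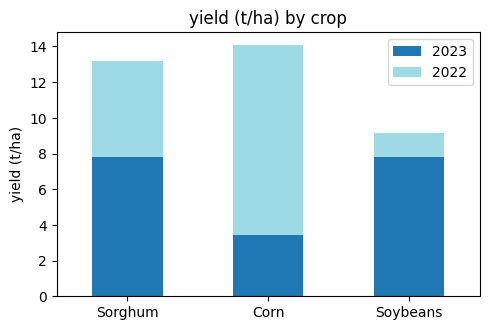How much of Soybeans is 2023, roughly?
≈ 8

2023 top ≈ 8, bottom ≈ 0; segment ≈ 8.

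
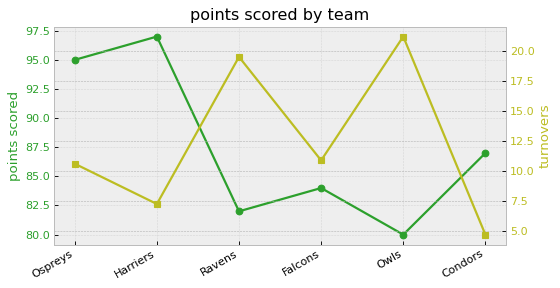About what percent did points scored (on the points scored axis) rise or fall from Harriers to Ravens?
≈ -14.6%

Harriers ≈ 96, Ravens ≈ 82; (82 − 96) / 96 ≈ -14.6%.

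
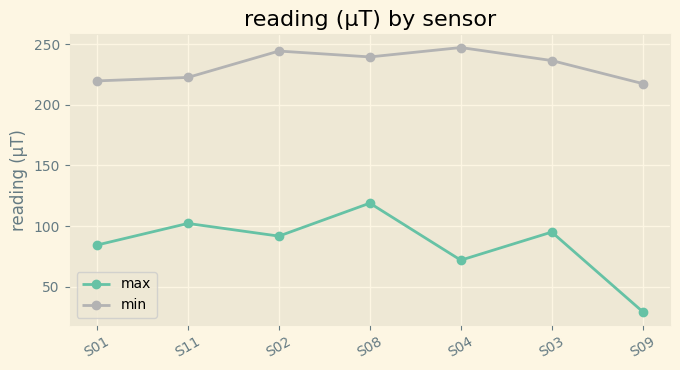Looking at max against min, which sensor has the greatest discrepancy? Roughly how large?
S09: max ≈ 20, min ≈ 220 → gap ≈ 200. Next-largest (S04) is only ≈ 160.

S09, ≈ 200 µT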